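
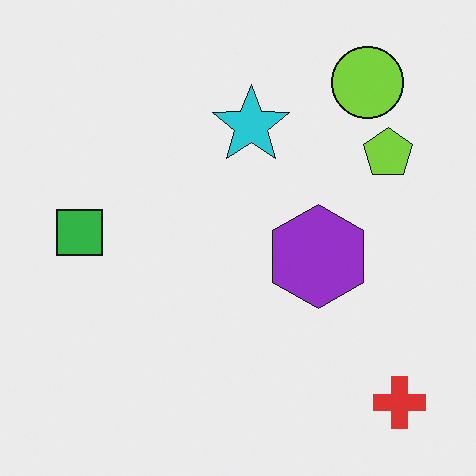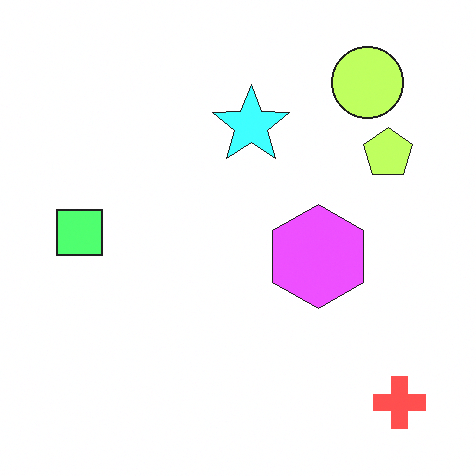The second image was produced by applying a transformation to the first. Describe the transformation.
The image was substantially brightened.

Every pixel — background and shapes alike — is uniformly brightened.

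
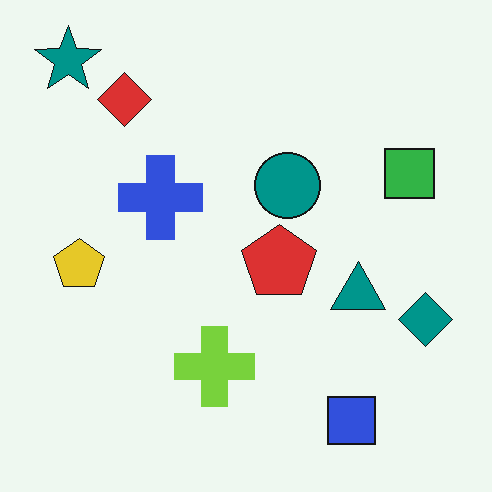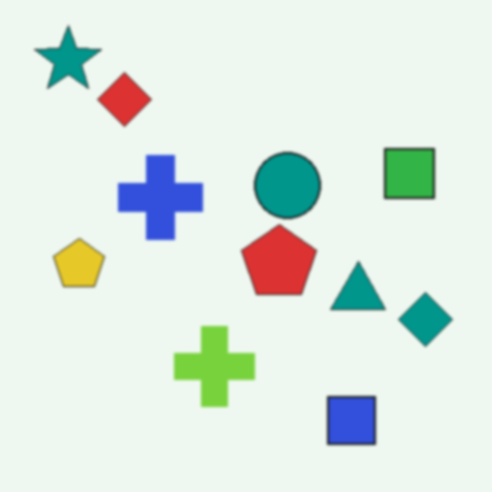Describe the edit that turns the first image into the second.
Lightly blurred.

Shape edges and outlines are uniformly softened across the whole image.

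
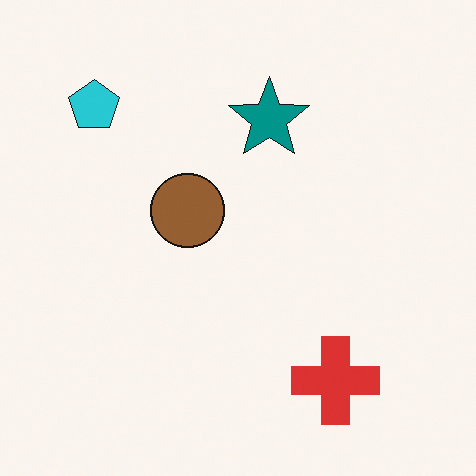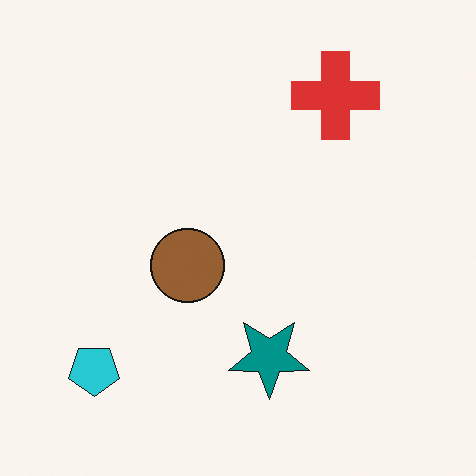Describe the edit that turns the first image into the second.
The image was flipped vertically (top ↔ bottom).

The red cross is in the bottom-right of the first image and the top-right of the second — shapes on opposite sides of the horizontal midline have swapped in a mirror flip.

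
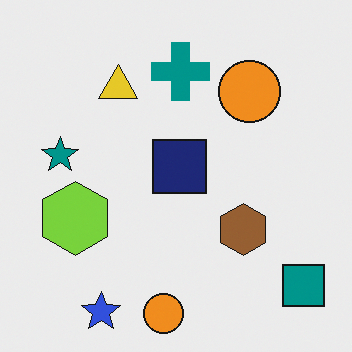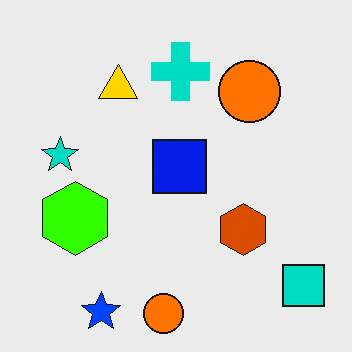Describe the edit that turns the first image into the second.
Heavily oversaturated.

All colors are more vivid — a global saturation change.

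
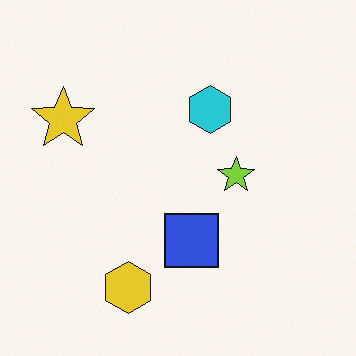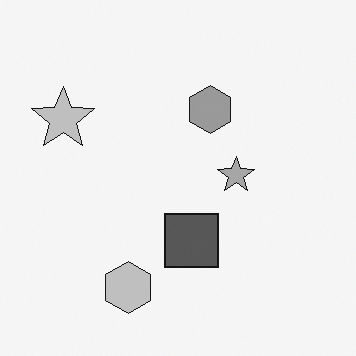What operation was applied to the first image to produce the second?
The transformation is: converted to grayscale.

All color is removed — every shape is now a shade of grey.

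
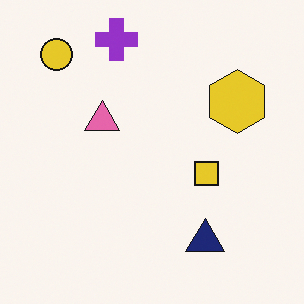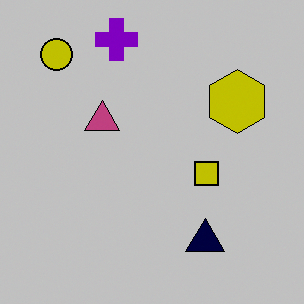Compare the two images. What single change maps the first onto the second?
The second image is the first heavily posterized to just a handful of flat colors.

Each flat color has snapped to a coarser quantized level — most visibly, the near-white background has dropped to a flat grey.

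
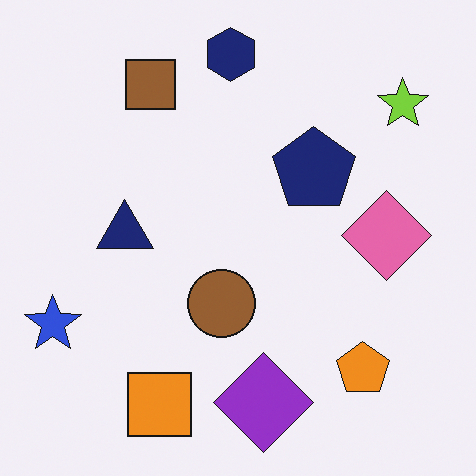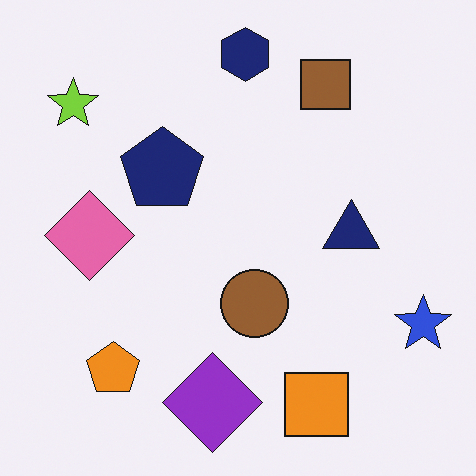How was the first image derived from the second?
Flipped horizontally (left ↔ right).

The blue star is in the bottom-right of the second image and the bottom-left of the first — shapes on opposite sides of the vertical midline have swapped in a mirror flip.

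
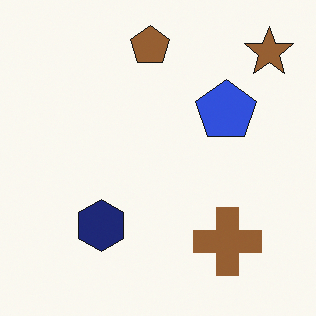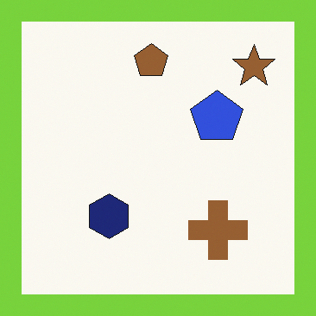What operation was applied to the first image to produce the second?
The transformation is: framed with a lime border.

A solid lime frame runs around the edge of the second image, with the content slightly shrunk inside it.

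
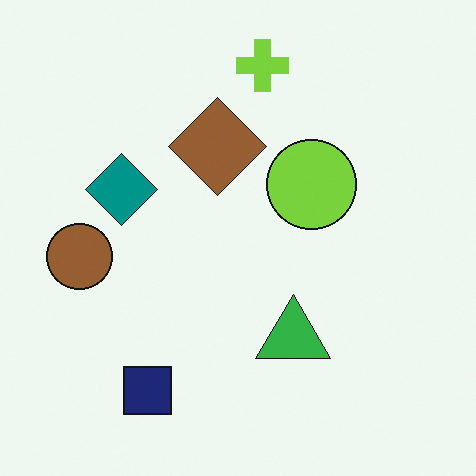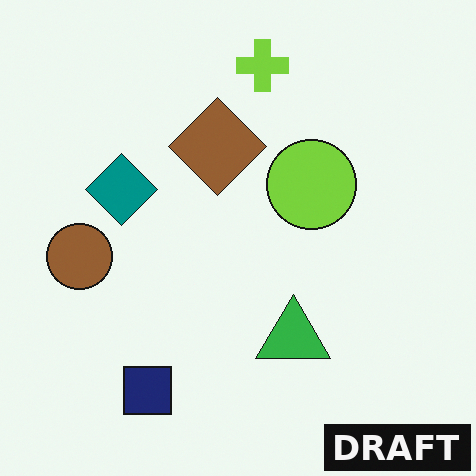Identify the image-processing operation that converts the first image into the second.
Watermarked with the text "DRAFT" in the lower-right corner.

A dark label reading "DRAFT" appears in the lower-right corner.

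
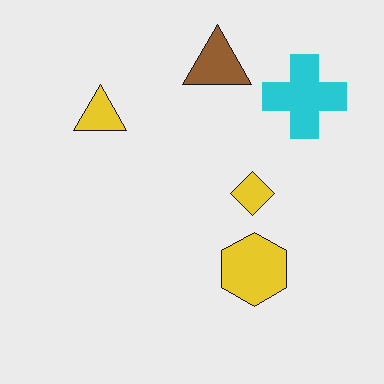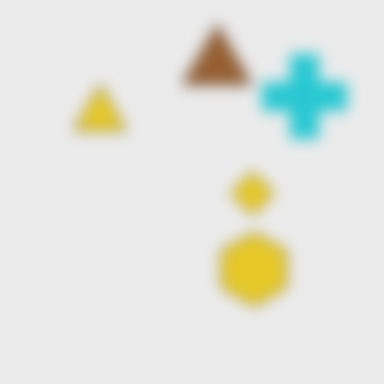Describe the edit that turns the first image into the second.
It was heavily blurred.

Shape edges and outlines are uniformly softened across the whole image.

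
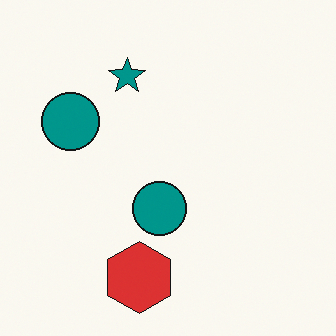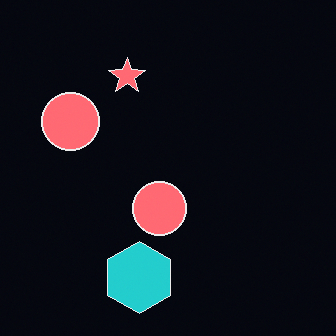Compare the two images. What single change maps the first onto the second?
The second image is the first color-inverted (negative).

The light background has become dark and every shape's color is its complement — a photographic negative.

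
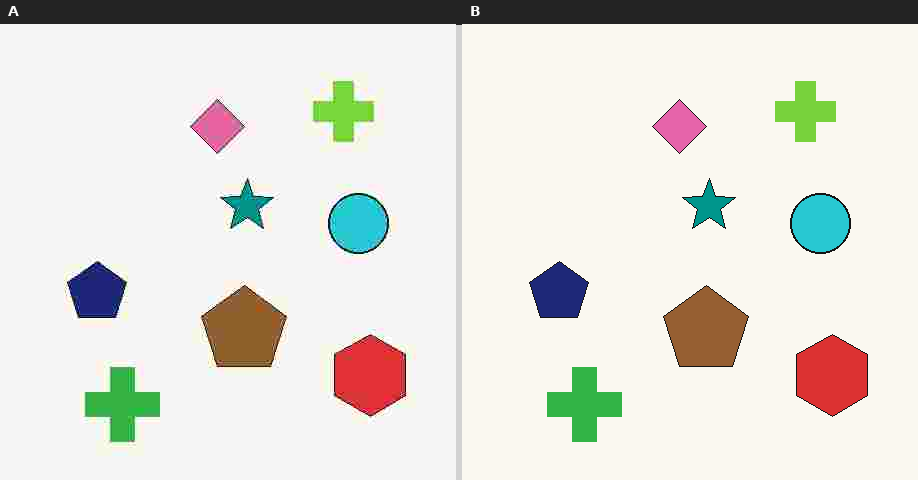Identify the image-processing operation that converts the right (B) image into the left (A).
The left (A) image is the right (B) heavily JPEG-compressed with obvious blocking artifacts.

Blocky 8×8 compression artifacts appear around shape edges and the flat background shows ringing — characteristic JPEG degradation.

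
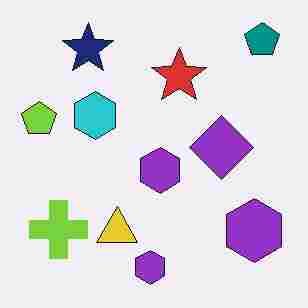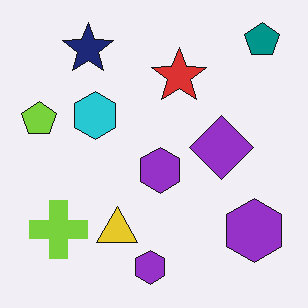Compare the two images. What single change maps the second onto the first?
The first image is the second degraded with heavy JPEG compression.

Blocky 8×8 compression artifacts appear around shape edges and the flat background shows ringing — characteristic JPEG degradation.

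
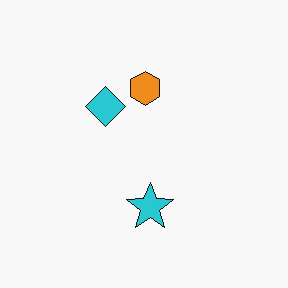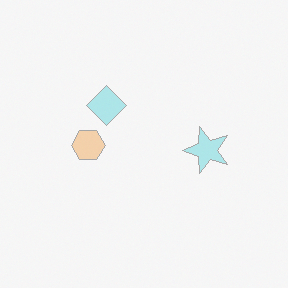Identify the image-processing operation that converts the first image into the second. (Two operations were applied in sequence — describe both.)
The transformation is: given much lower contrast, then transposed (reflected across the top-left ↔ bottom-right diagonal).

Tones are pushed toward mid-grey across the whole image — a global contrast change. Shapes have swapped their row and column positions — what was in the top-right is now in the bottom-left — a diagonal reflection.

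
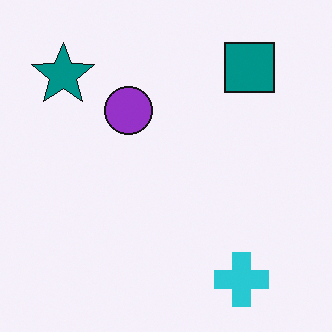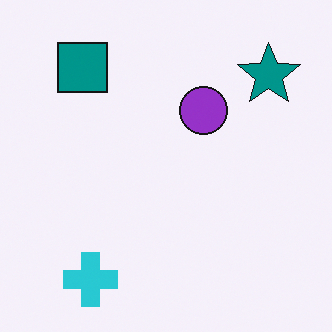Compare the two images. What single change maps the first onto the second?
It was flipped horizontally (left ↔ right).

The teal star is in the top-left of the first image and the top-right of the second — shapes on opposite sides of the vertical midline have swapped in a mirror flip.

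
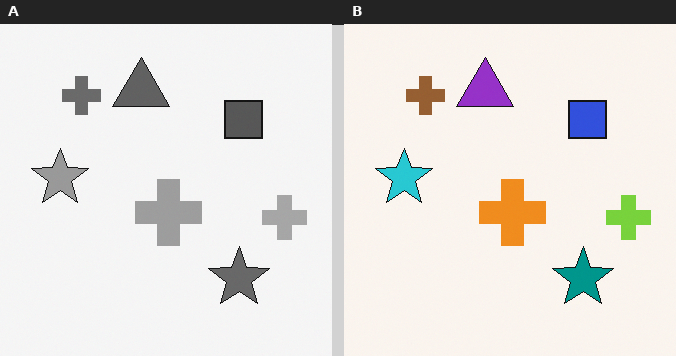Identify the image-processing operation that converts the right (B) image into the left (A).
The image was converted to grayscale.

All color is removed — every shape is now a shade of grey.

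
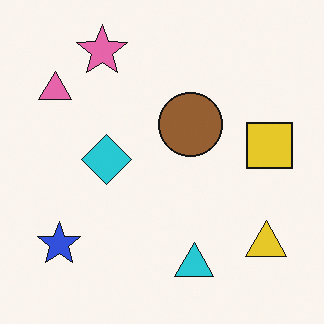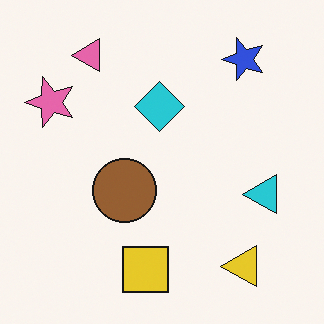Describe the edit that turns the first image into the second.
It was transposed (reflected across the top-left ↔ bottom-right diagonal).

Shapes have swapped their row and column positions — what was in the top-right is now in the bottom-left — a diagonal reflection.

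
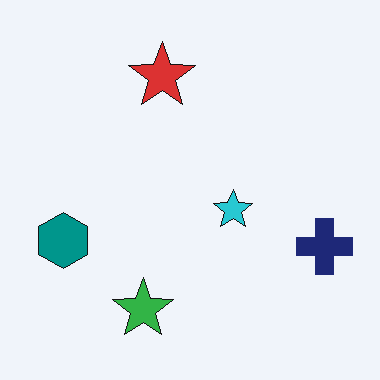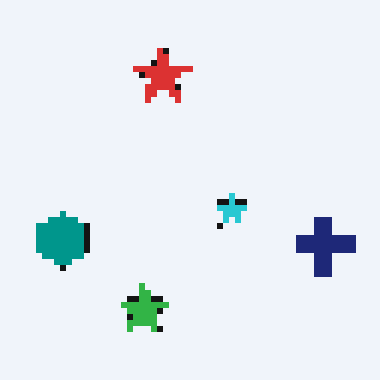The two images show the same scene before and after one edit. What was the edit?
It was moderately pixelated.

Shapes are reduced to large square blocks; fine edges and outlines are lost — a downscale-then-upscale (mosaic) effect.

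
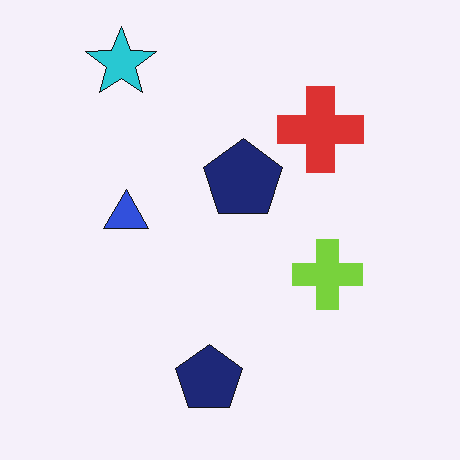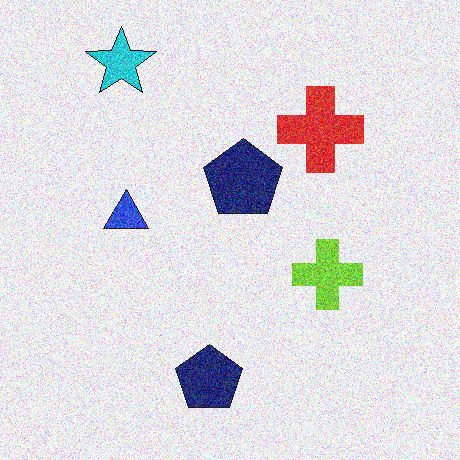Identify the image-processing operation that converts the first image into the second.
It was degraded with heavy additive noise.

Random speckle covers the whole image, including the flat background.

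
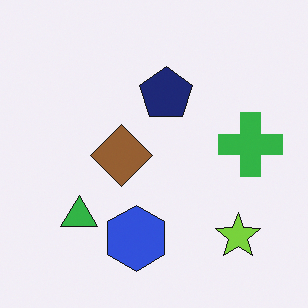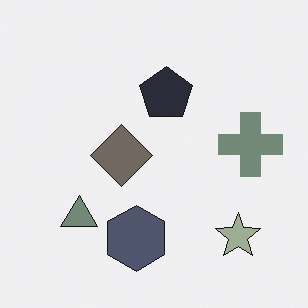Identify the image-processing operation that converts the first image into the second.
Heavily desaturated.

All colors are more muted and greyish — a global saturation change.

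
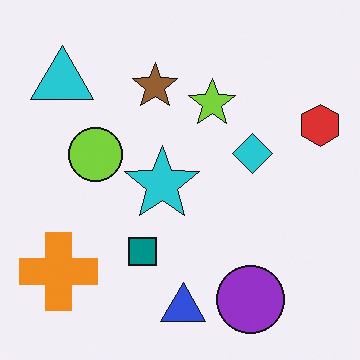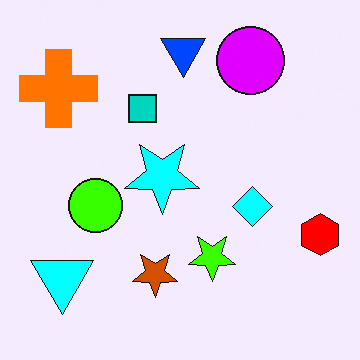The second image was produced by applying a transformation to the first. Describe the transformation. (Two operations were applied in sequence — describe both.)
The second image is the first flipped vertically (top ↔ bottom), then heavily oversaturated.

The blue triangle is in the bottom of the first image and the top of the second — shapes on opposite sides of the horizontal midline have swapped in a mirror flip. All colors are more vivid — a global saturation change.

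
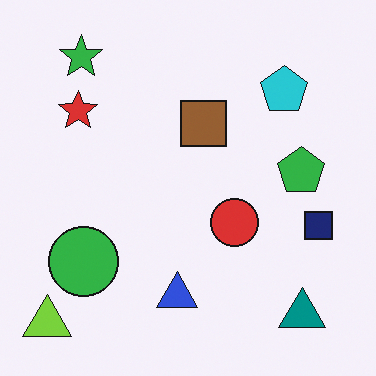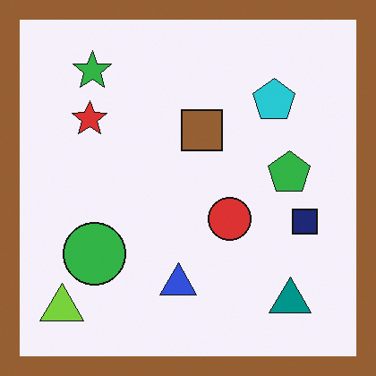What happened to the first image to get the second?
It was framed with a brown border.

A solid brown frame runs around the edge of the second image, with the content slightly shrunk inside it.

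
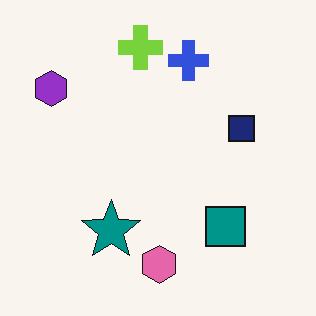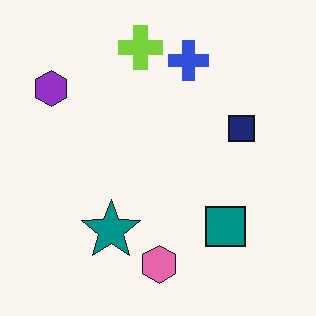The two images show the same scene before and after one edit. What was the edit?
The transformation is: given moderate JPEG compression.

Blocky 8×8 compression artifacts appear around shape edges and the flat background shows ringing — characteristic JPEG degradation.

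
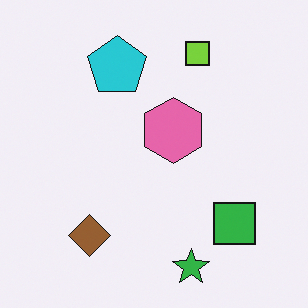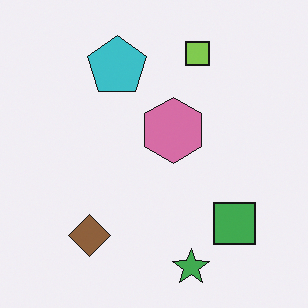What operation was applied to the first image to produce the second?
This is the original image slightly desaturated.

All colors are more muted and greyish — a global saturation change.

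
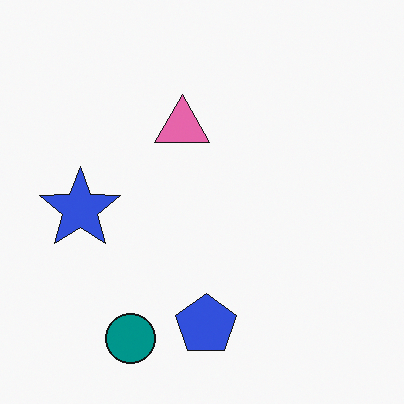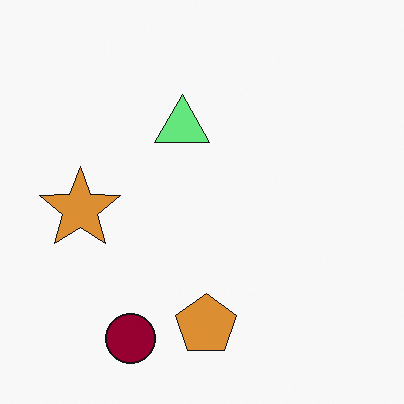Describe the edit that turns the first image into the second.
This is the original image hue-shifted through roughly half the color wheel.

Every shape's color has rotated by the same amount around the hue wheel — a uniform hue shift.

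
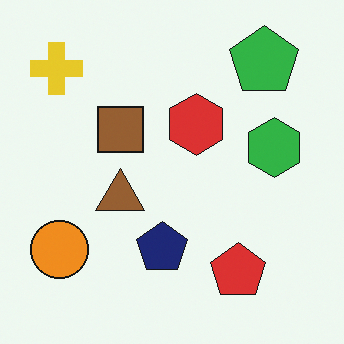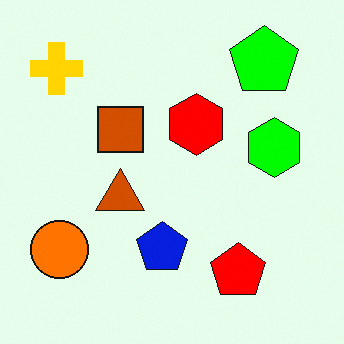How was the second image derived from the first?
The transformation is: heavily oversaturated.

All colors are more vivid — a global saturation change.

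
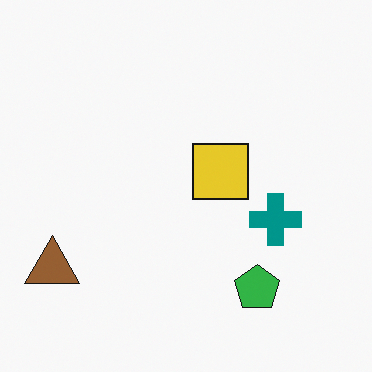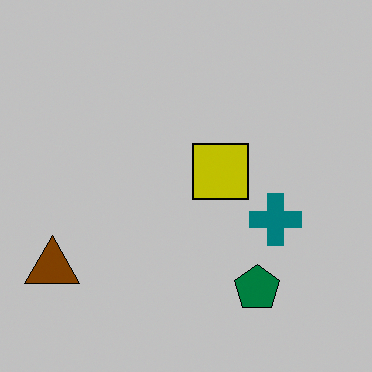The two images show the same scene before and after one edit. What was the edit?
This is the original image heavily posterized to just a handful of flat colors.

Each flat color has snapped to a coarser quantized level — most visibly, the near-white background has dropped to a flat grey.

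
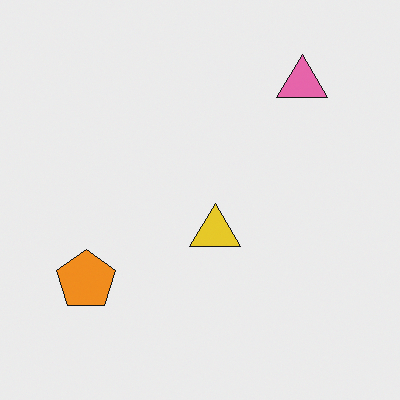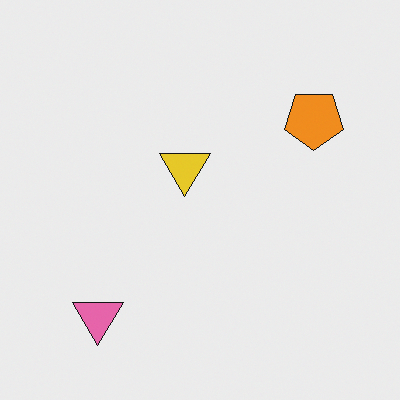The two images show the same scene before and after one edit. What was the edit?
It was rotated 180°.

The pink triangle sits in the top-right of the first image and the bottom-left of the second — consistent with a whole-image 180° rotation.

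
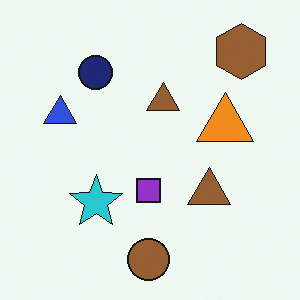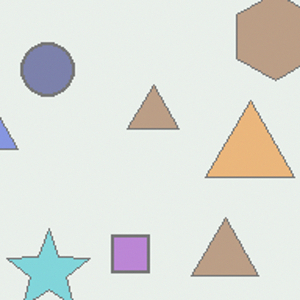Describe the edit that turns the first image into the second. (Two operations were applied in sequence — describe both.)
It was given much lower contrast, then cropped to a modestly smaller region and rescaled.

Tones are pushed toward mid-grey across the whole image — a global contrast change. The visible shapes are larger and the field of view is narrower; shapes near the original edges may be partly or wholly outside the frame — a crop-and-rescale.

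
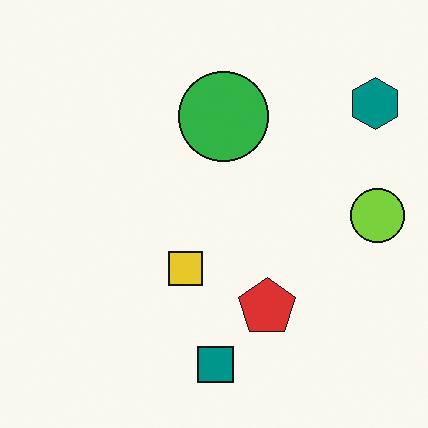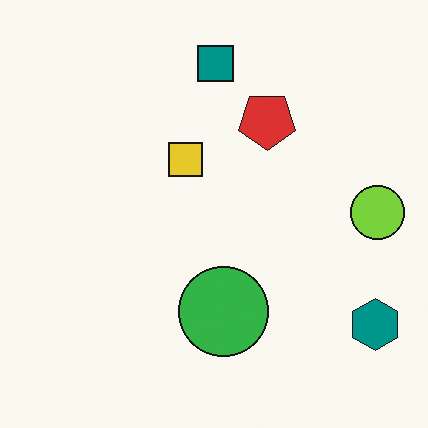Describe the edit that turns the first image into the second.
The second image is the first flipped vertically (top ↔ bottom).

The teal square is in the bottom of the first image and the top of the second — shapes on opposite sides of the horizontal midline have swapped in a mirror flip.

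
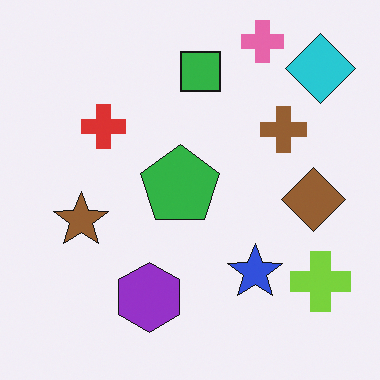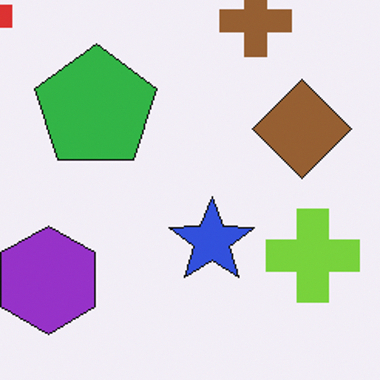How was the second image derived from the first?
This is the original image cropped slightly and scaled back up.

The visible shapes are larger and the field of view is narrower; shapes near the original edges may be partly or wholly outside the frame — a crop-and-rescale.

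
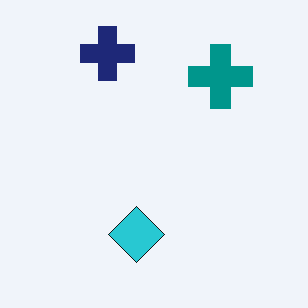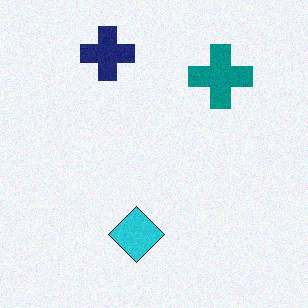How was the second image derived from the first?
This is the original image degraded with subtle gaussian noise.

Random speckle covers the whole image, including the flat background.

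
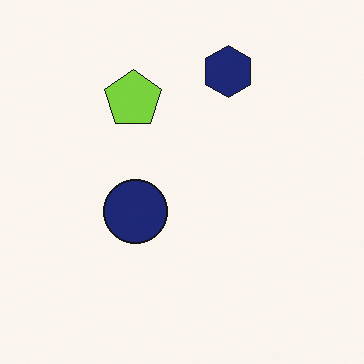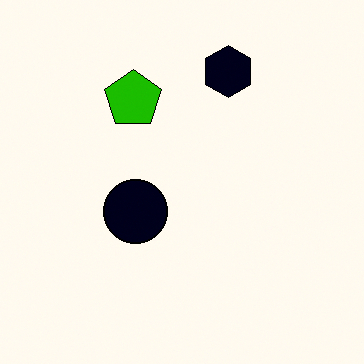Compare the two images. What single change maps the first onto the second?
The image was given much higher contrast.

Tones are pushed away from mid-grey across the whole image — a global contrast change.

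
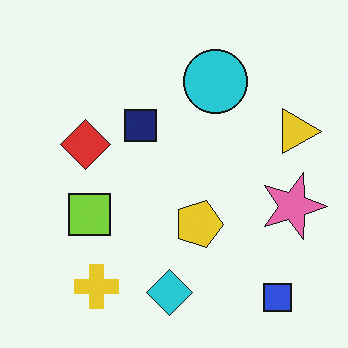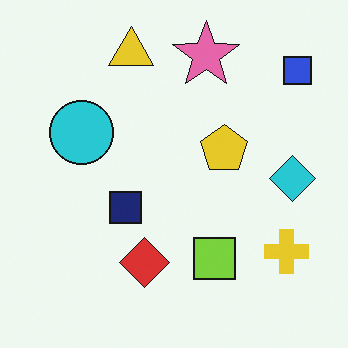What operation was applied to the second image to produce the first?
Rotated 90° clockwise.

The blue square sits in the top-right of the second image and the bottom-right of the first — consistent with a whole-image 90° clockwise rotation.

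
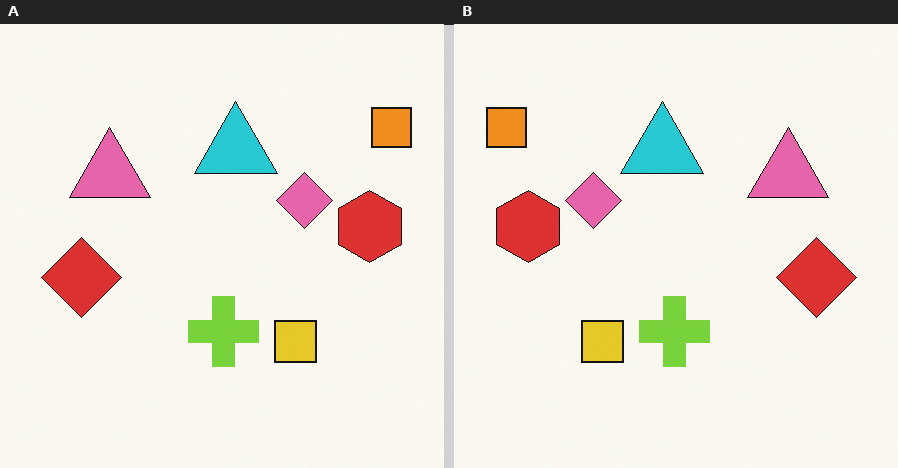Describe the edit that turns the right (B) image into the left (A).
The transformation is: flipped horizontally (left ↔ right).

The orange square is in the top-left of the right (B) image and the top-right of the left (A) — shapes on opposite sides of the vertical midline have swapped in a mirror flip.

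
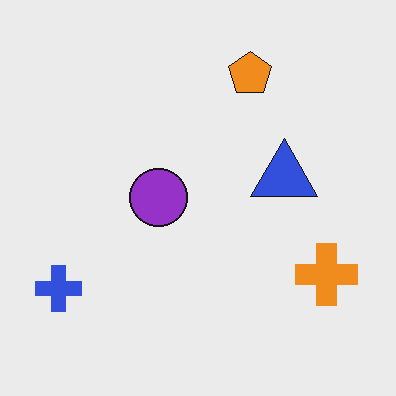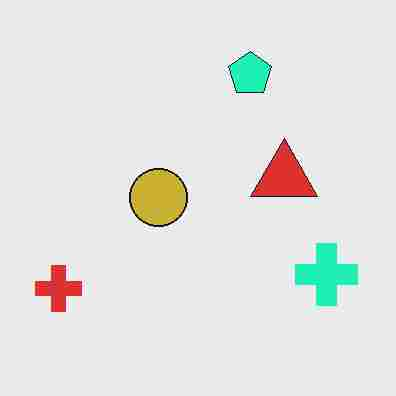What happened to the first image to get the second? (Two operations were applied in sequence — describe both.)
The image was hue-shifted through roughly a third of the color wheel, then heavily JPEG-compressed with obvious blocking artifacts.

Every shape's color has rotated by the same amount around the hue wheel — a uniform hue shift. Blocky 8×8 compression artifacts appear around shape edges and the flat background shows ringing — characteristic JPEG degradation.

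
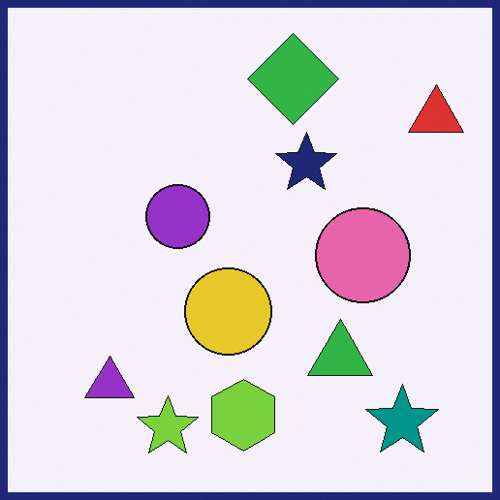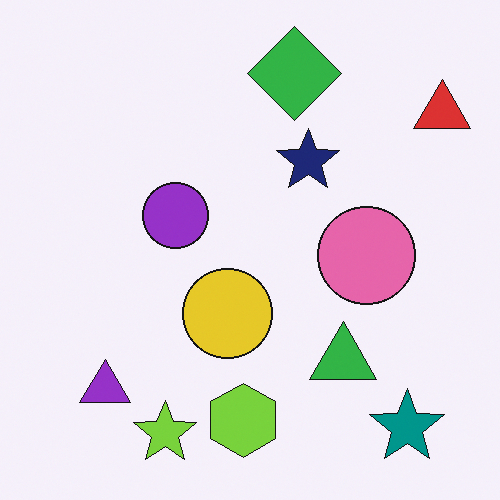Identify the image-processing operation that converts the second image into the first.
It was framed with a navy border.

A solid navy frame runs around the edge of the first image, with the content slightly shrunk inside it.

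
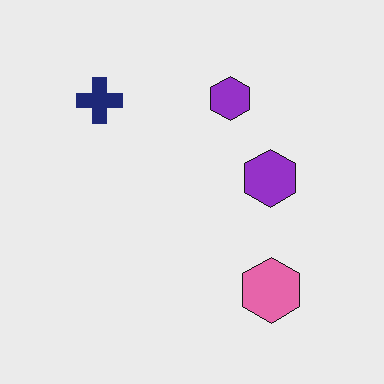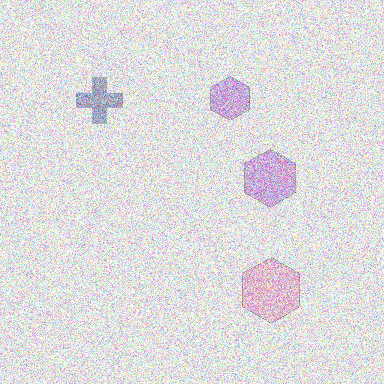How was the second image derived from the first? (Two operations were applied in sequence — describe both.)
The second image is the first washed out (contrast reduced), then degraded with a thick layer of grain.

Tones are pushed toward mid-grey across the whole image — a global contrast change. Random speckle covers the whole image, including the flat background.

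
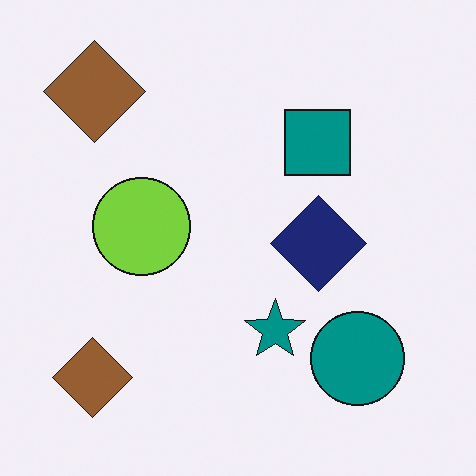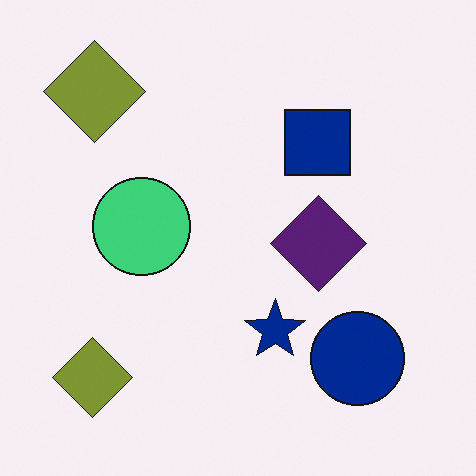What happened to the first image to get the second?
It was hue-shifted slightly.

Every shape's color has rotated by the same amount around the hue wheel — a uniform hue shift.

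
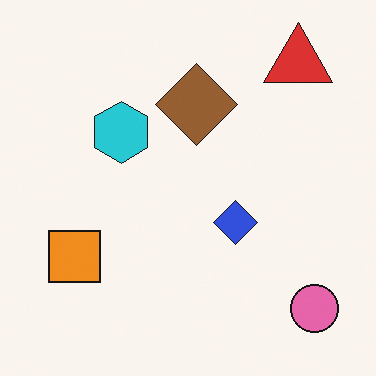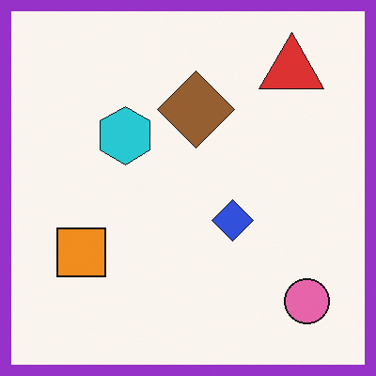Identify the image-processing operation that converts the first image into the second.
The second image is the first framed with a purple border.

A solid purple frame runs around the edge of the second image, with the content slightly shrunk inside it.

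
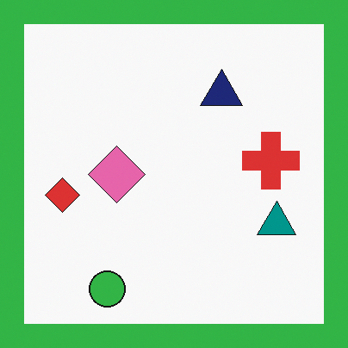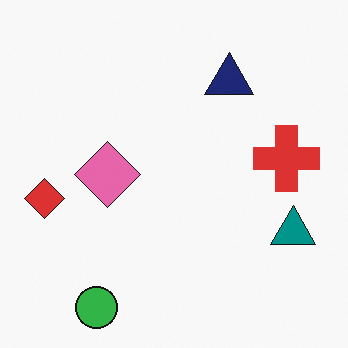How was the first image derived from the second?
The first image is the second framed with a green border.

A solid green frame runs around the edge of the first image, with the content slightly shrunk inside it.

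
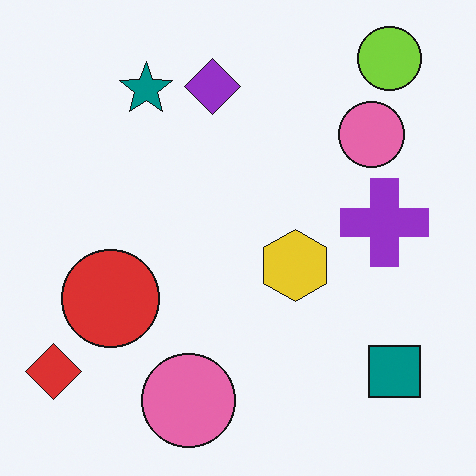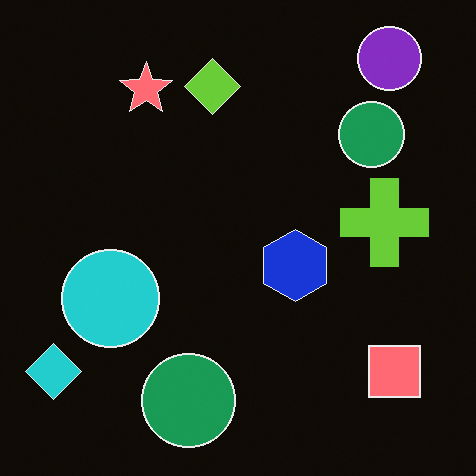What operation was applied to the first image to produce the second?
Color-inverted (negative).

The light background has become dark and every shape's color is its complement — a photographic negative.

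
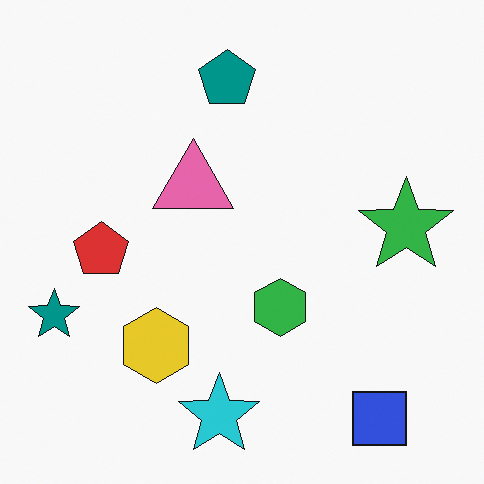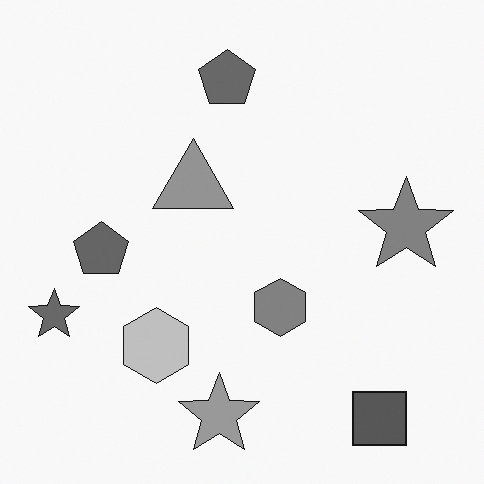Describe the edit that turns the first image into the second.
The second image is the first converted to grayscale.

All color is removed — every shape is now a shade of grey.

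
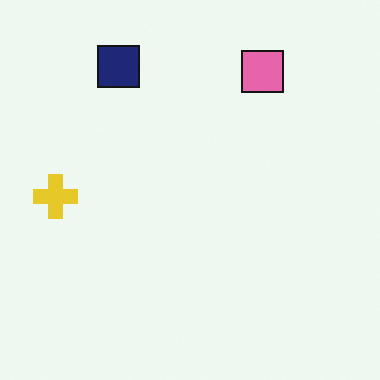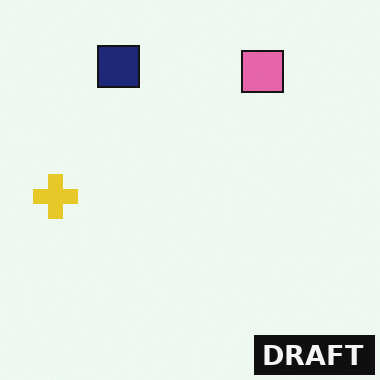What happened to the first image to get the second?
It was watermarked with the text "DRAFT" in the lower-right corner.

A dark label reading "DRAFT" appears in the lower-right corner.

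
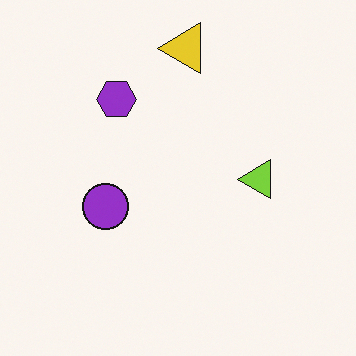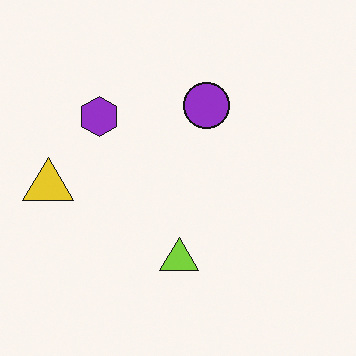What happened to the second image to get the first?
The first image is the second transposed (reflected across the top-left ↔ bottom-right diagonal).

Shapes have swapped their row and column positions — what was in the top-right is now in the bottom-left — a diagonal reflection.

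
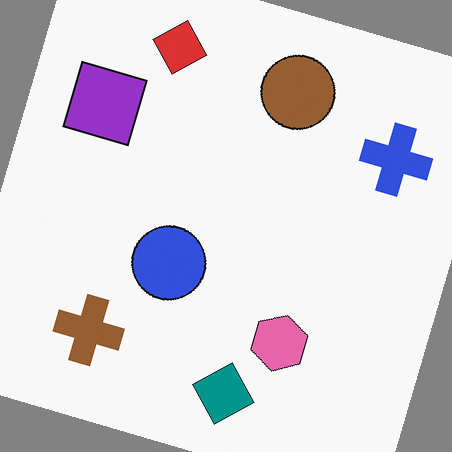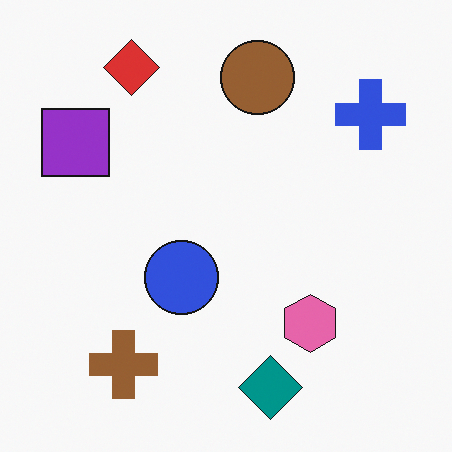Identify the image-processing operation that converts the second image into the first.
This is the original image rotated clockwise by a clearly visible amount.

Every shape is tilted by the same angle and the image corners show triangular fill wedges — a whole-image rotation by a non-right angle.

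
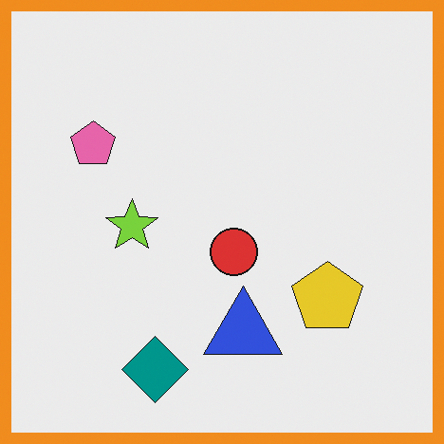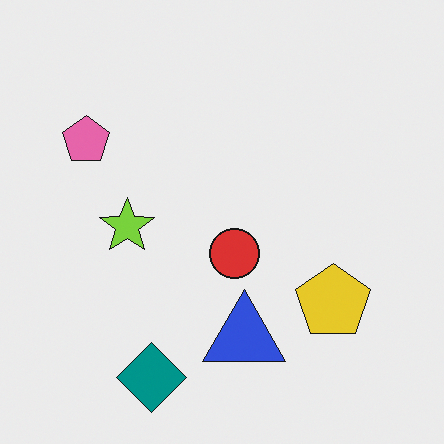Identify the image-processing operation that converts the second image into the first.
Framed with a orange border.

A solid orange frame runs around the edge of the first image, with the content slightly shrunk inside it.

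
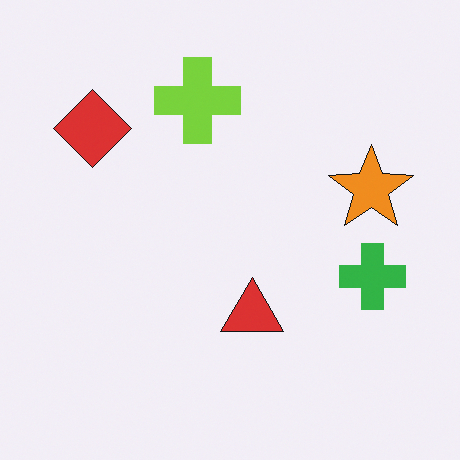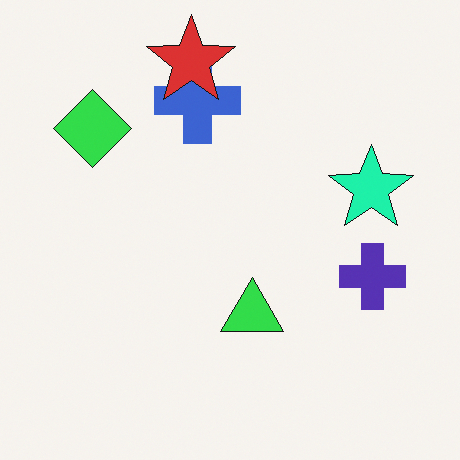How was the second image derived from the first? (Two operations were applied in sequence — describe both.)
The second image is the first hue-shifted by a moderate amount, then overlaid with an additional red star.

Every shape's color has rotated by the same amount around the hue wheel — a uniform hue shift. A red star appears in the second image that is absent from the first.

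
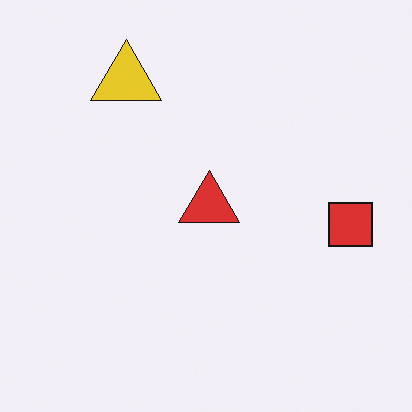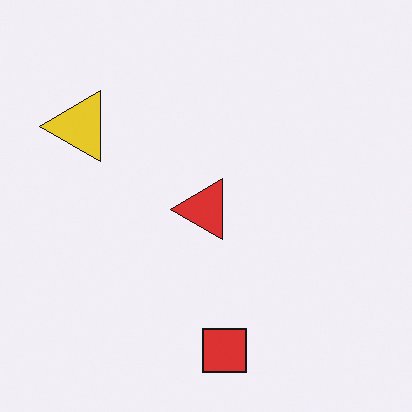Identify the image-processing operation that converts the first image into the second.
It was transposed (reflected across the top-left ↔ bottom-right diagonal).

Shapes have swapped their row and column positions — what was in the top-right is now in the bottom-left — a diagonal reflection.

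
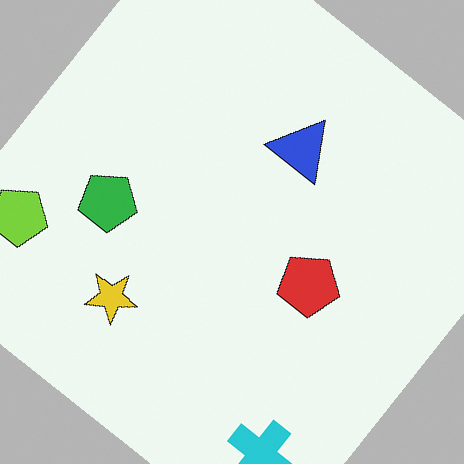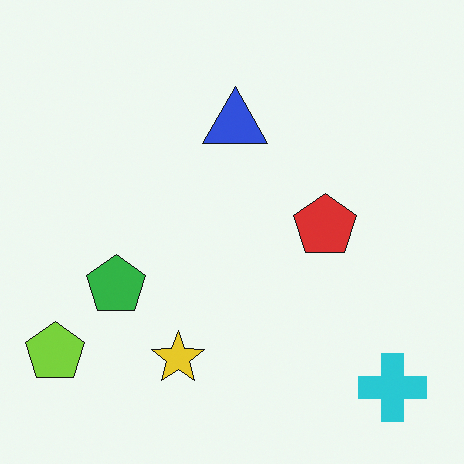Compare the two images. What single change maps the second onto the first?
This is the original image rotated clockwise by a large amount — several tens of degrees.

Every shape is tilted by the same angle and the image corners show triangular fill wedges — a whole-image rotation by a non-right angle.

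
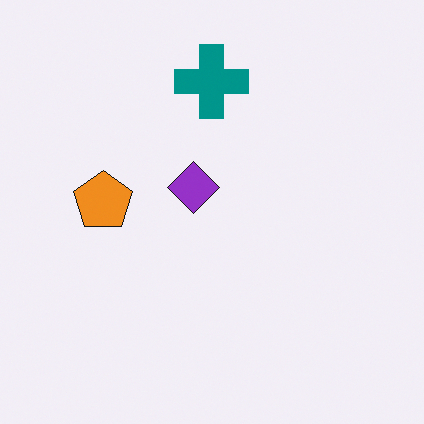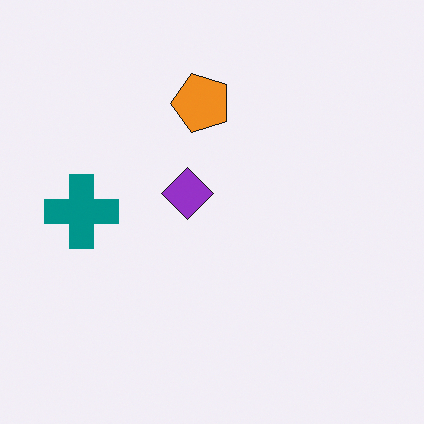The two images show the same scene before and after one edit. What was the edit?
Transposed (reflected across the top-left ↔ bottom-right diagonal).

Shapes have swapped their row and column positions — what was in the top-right is now in the bottom-left — a diagonal reflection.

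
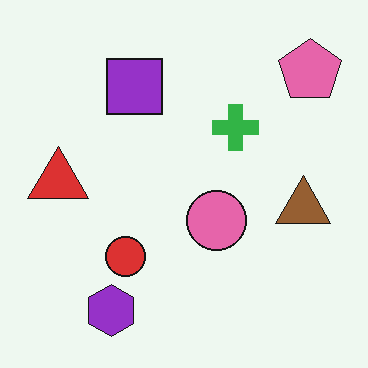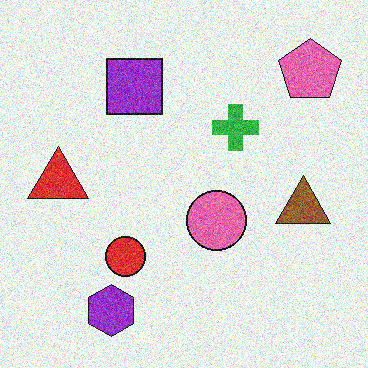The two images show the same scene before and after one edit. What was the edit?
Degraded with a thick layer of grain.

Random speckle covers the whole image, including the flat background.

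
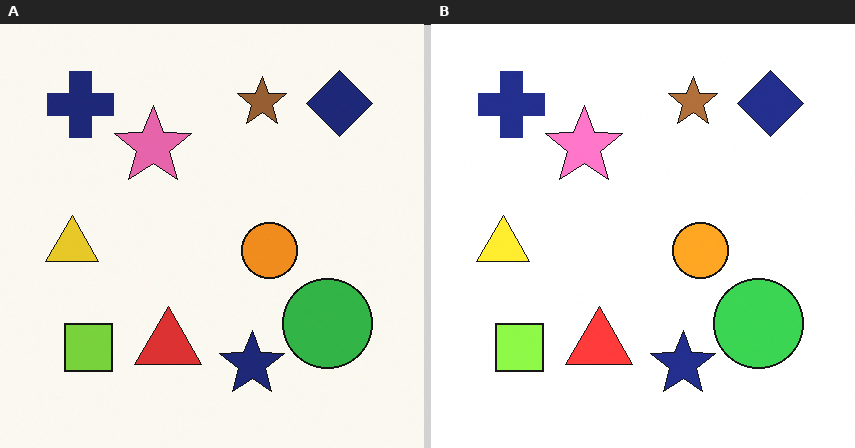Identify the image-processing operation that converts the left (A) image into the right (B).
The transformation is: slightly brightened.

Every pixel — background and shapes alike — is uniformly brightened.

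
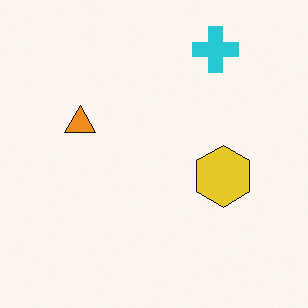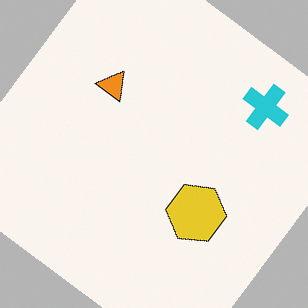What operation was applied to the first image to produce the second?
The image was rotated clockwise by a large amount — several tens of degrees.

Every shape is tilted by the same angle and the image corners show triangular fill wedges — a whole-image rotation by a non-right angle.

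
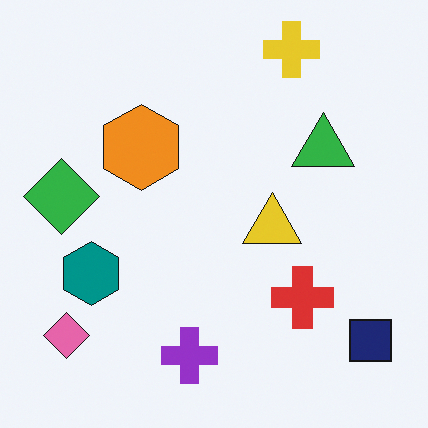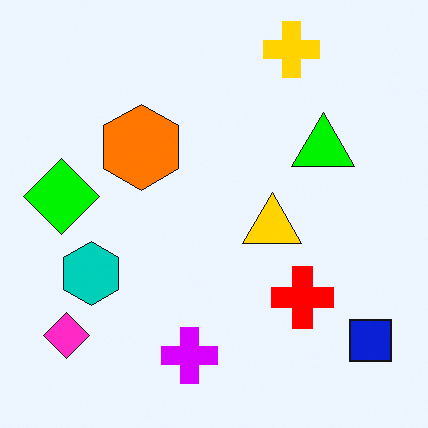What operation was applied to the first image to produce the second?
The image was heavily oversaturated.

All colors are more vivid — a global saturation change.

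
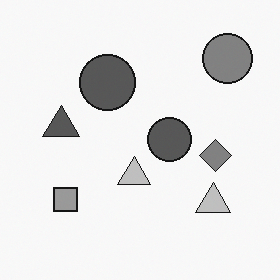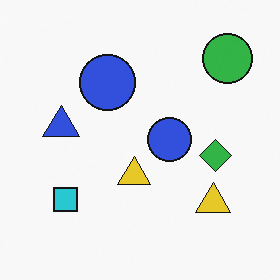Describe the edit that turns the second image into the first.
It was converted to grayscale.

All color is removed — every shape is now a shade of grey.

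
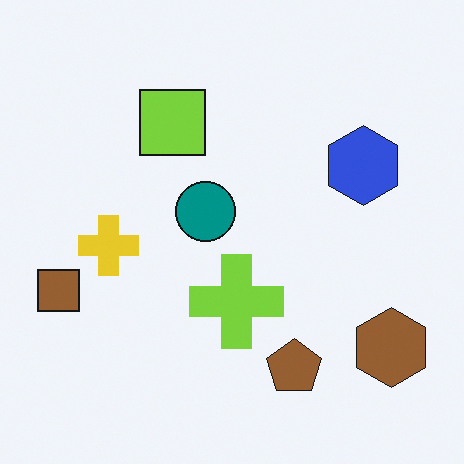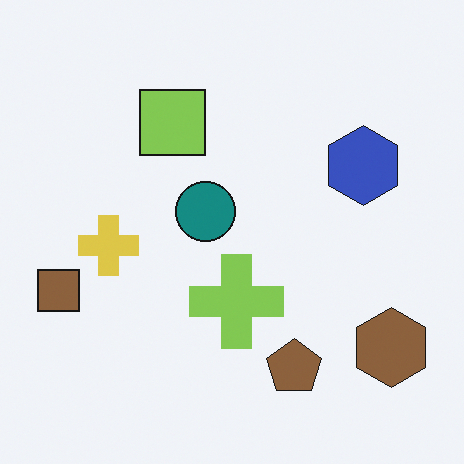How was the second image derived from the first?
This is the original image slightly desaturated.

All colors are more muted and greyish — a global saturation change.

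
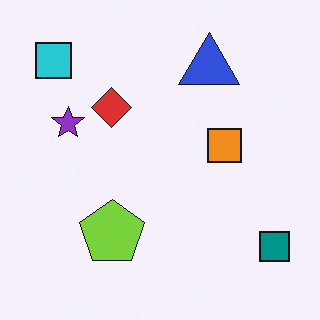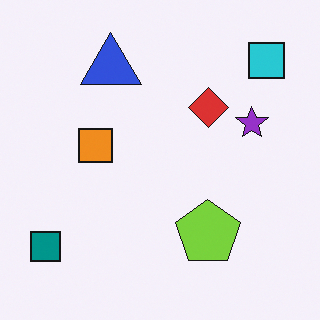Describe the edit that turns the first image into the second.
The image was flipped horizontally (left ↔ right).

The teal square is in the bottom-right of the first image and the bottom-left of the second — shapes on opposite sides of the vertical midline have swapped in a mirror flip.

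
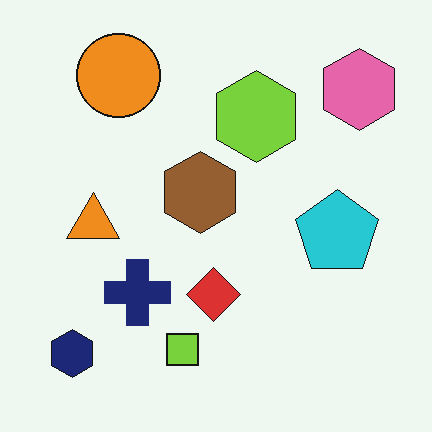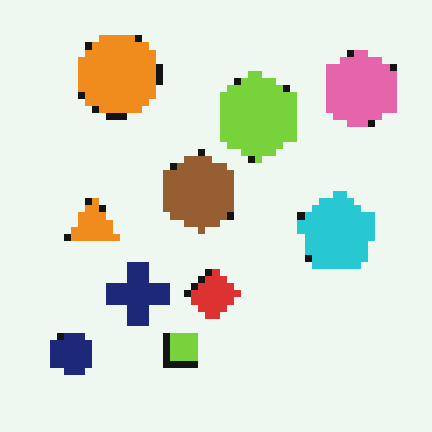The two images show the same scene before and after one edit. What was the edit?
The transformation is: moderately pixelated.

Shapes are reduced to large square blocks; fine edges and outlines are lost — a downscale-then-upscale (mosaic) effect.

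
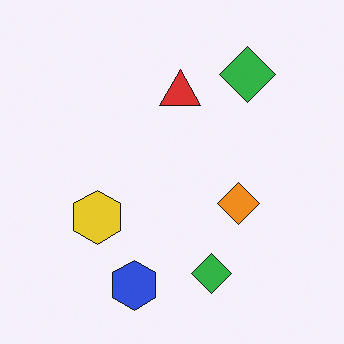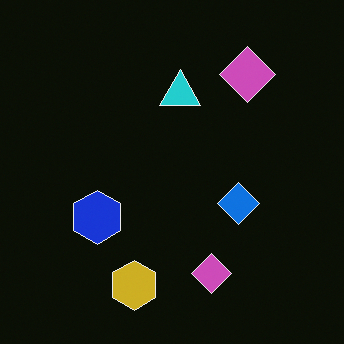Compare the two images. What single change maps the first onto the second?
It was color-inverted (negative).

The light background has become dark and every shape's color is its complement — a photographic negative.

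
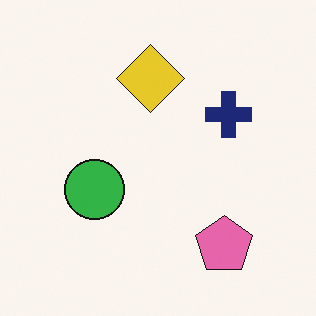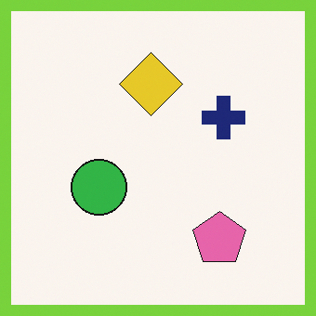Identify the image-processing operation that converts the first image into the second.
The transformation is: framed with a lime border.

A solid lime frame runs around the edge of the second image, with the content slightly shrunk inside it.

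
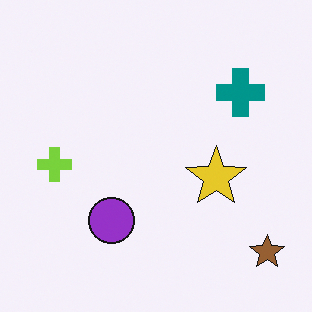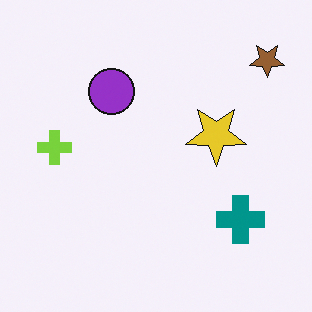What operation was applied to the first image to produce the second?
Flipped vertically (top ↔ bottom).

The brown star is in the bottom-right of the first image and the top-right of the second — shapes on opposite sides of the horizontal midline have swapped in a mirror flip.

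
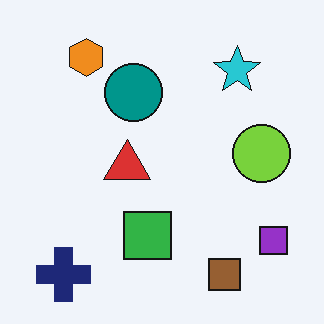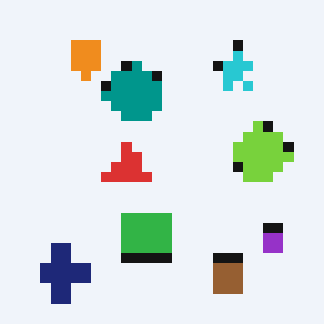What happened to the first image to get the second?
This is the original image coarsely pixelated.

Shapes are reduced to large square blocks; fine edges and outlines are lost — a downscale-then-upscale (mosaic) effect.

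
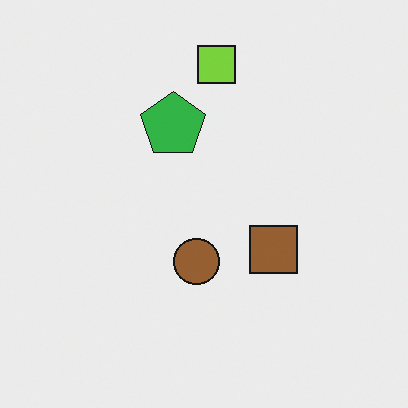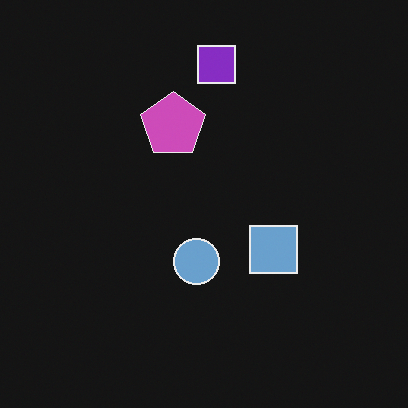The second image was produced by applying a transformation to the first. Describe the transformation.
The image was color-inverted (negative).

The light background has become dark and every shape's color is its complement — a photographic negative.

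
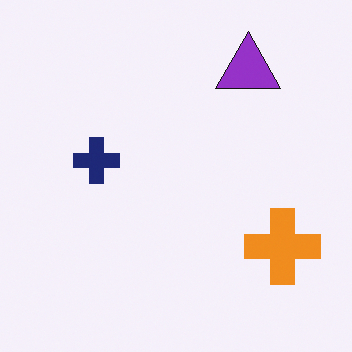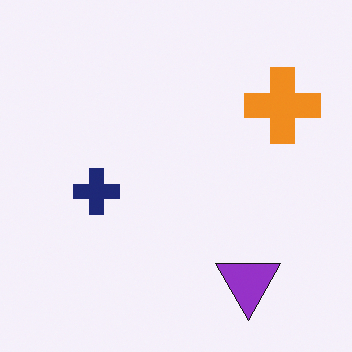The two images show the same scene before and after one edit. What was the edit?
The second image is the first flipped vertically (top ↔ bottom).

The purple triangle is in the top-right of the first image and the bottom-right of the second — shapes on opposite sides of the horizontal midline have swapped in a mirror flip.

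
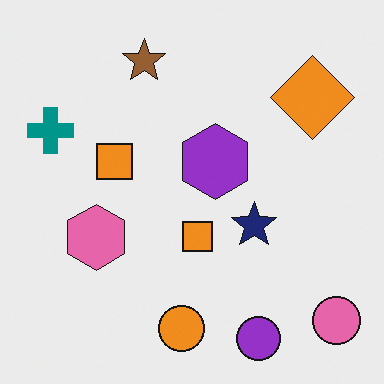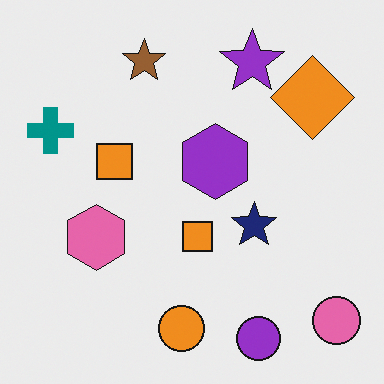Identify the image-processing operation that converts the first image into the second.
The second image is the first overlaid with an additional purple star.

A purple star appears in the second image that is absent from the first.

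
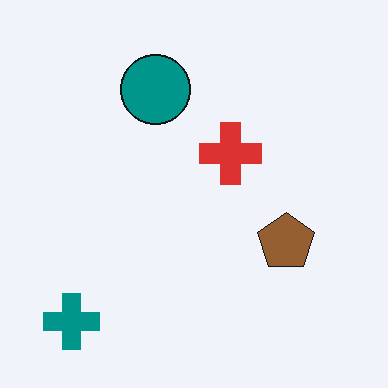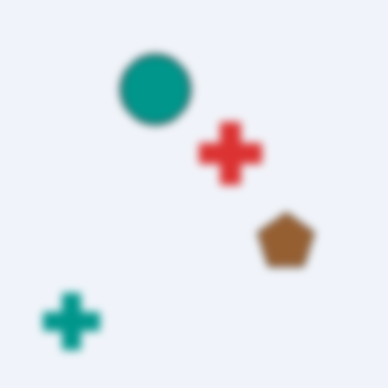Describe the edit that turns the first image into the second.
The transformation is: moderately blurred.

Shape edges and outlines are uniformly softened across the whole image.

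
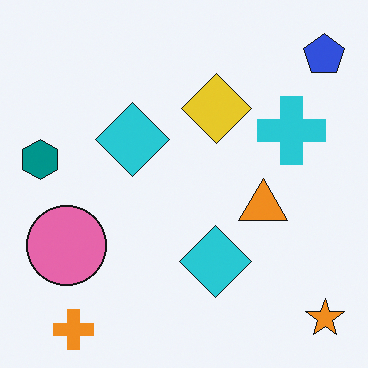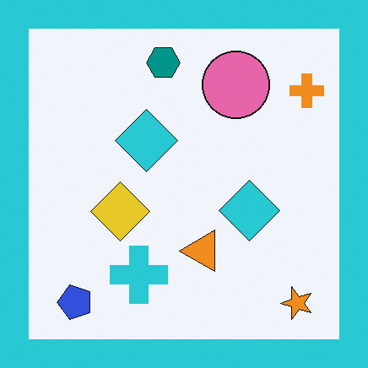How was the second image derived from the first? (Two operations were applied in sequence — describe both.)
The image was transposed (reflected across the top-left ↔ bottom-right diagonal), then framed with a cyan border.

Shapes have swapped their row and column positions — what was in the top-right is now in the bottom-left — a diagonal reflection. A solid cyan frame runs around the edge of the second image, with the content slightly shrunk inside it.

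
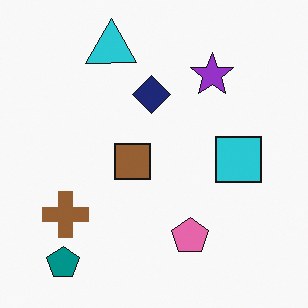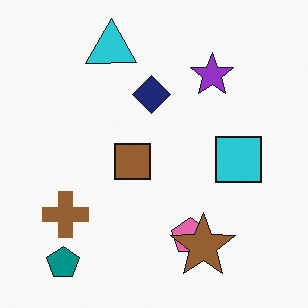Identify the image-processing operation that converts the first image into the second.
It was overlaid with an additional brown star.

A brown star appears in the second image that is absent from the first.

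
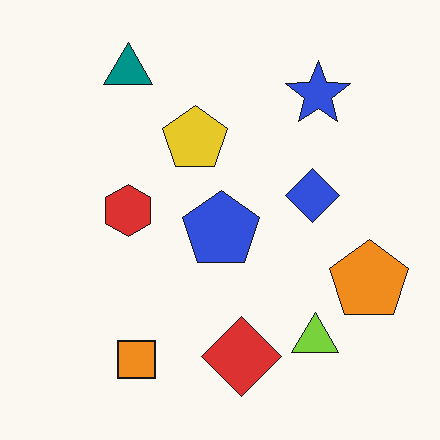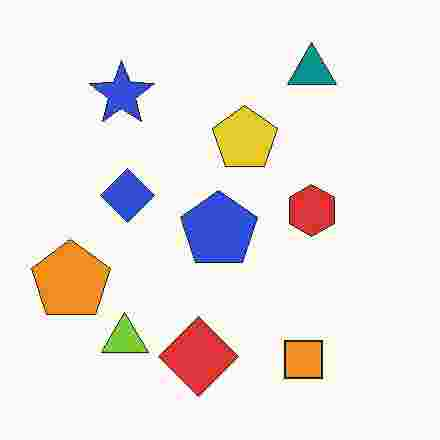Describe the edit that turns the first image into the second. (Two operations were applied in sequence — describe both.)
The transformation is: flipped horizontally (left ↔ right), then degraded with heavy JPEG compression.

The orange pentagon is in the right of the first image and the left of the second — shapes on opposite sides of the vertical midline have swapped in a mirror flip. Blocky 8×8 compression artifacts appear around shape edges and the flat background shows ringing — characteristic JPEG degradation.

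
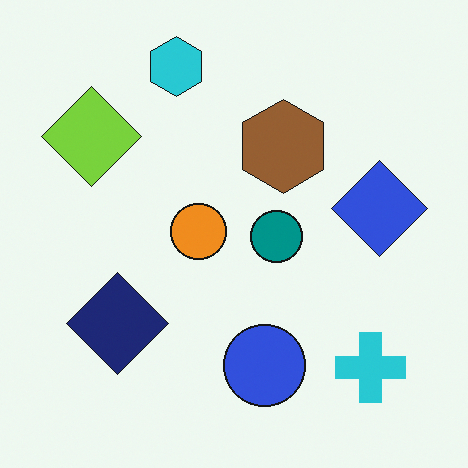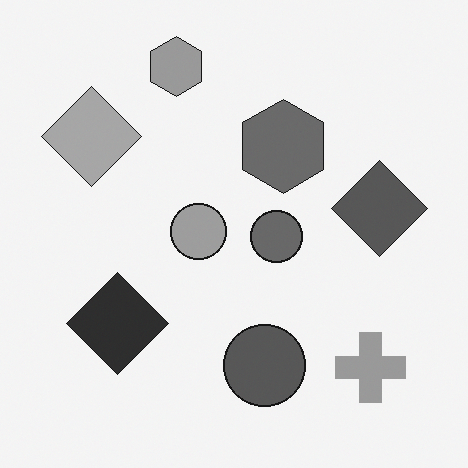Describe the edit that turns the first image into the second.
It was converted to grayscale.

All color is removed — every shape is now a shade of grey.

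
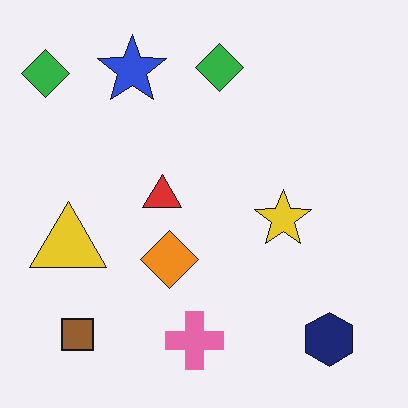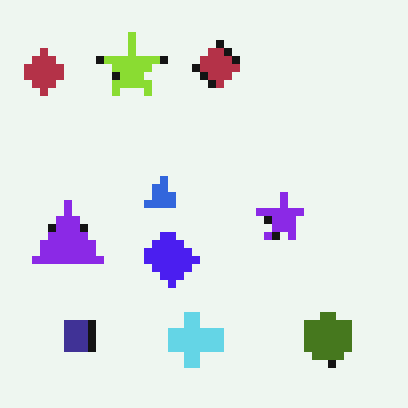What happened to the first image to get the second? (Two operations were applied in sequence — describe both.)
Moderately pixelated, then hue-shifted through roughly half the color wheel.

Shapes are reduced to large square blocks; fine edges and outlines are lost — a downscale-then-upscale (mosaic) effect. Every shape's color has rotated by the same amount around the hue wheel — a uniform hue shift.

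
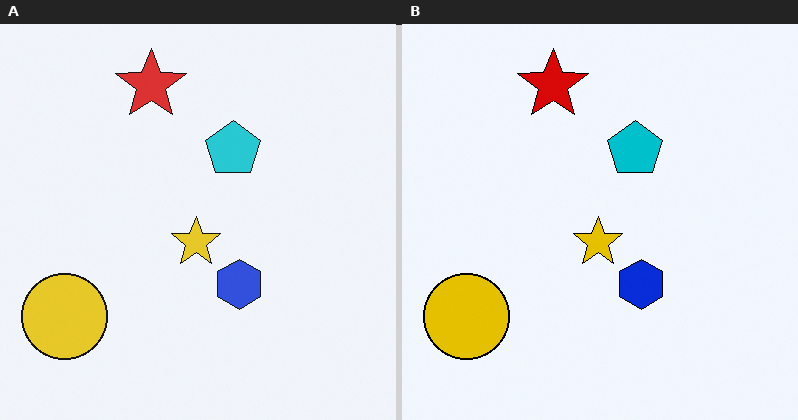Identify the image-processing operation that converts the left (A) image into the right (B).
It was given slightly increased contrast.

Tones are pushed away from mid-grey across the whole image — a global contrast change.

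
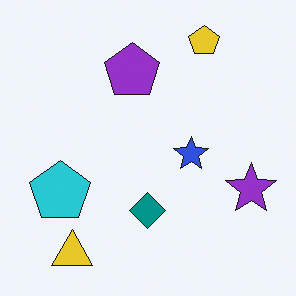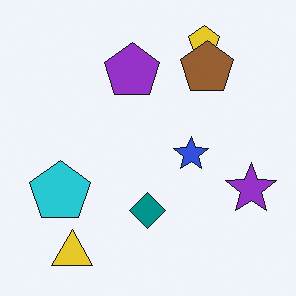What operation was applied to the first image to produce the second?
The second image is the first overlaid with an additional brown pentagon.

A brown pentagon appears in the second image that is absent from the first.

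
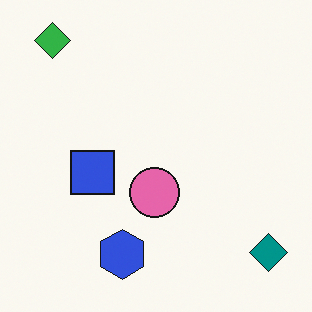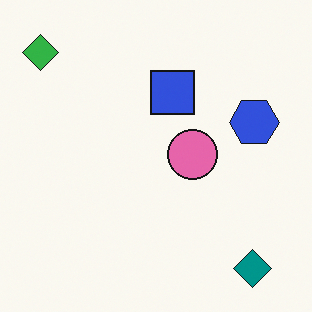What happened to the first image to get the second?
This is the original image transposed (reflected across the top-left ↔ bottom-right diagonal).

Shapes have swapped their row and column positions — what was in the top-right is now in the bottom-left — a diagonal reflection.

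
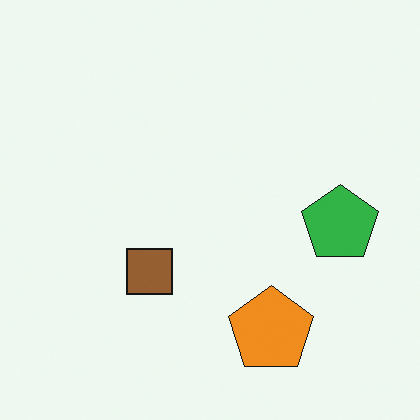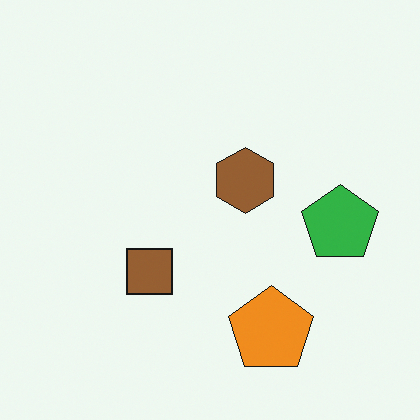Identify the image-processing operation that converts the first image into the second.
Overlaid with an additional brown hexagon.

A brown hexagon appears in the second image that is absent from the first.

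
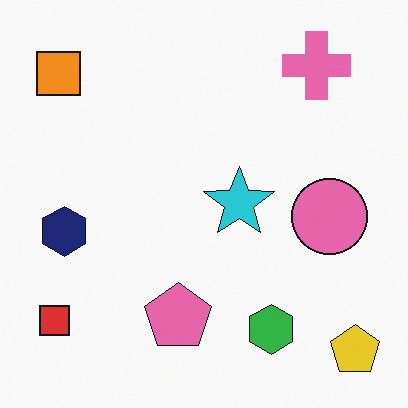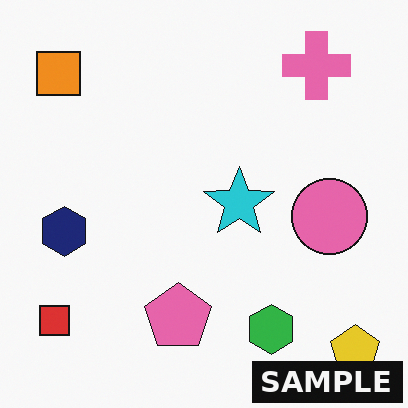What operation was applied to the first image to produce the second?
The image was watermarked with the text "SAMPLE" in the lower-right corner.

A dark label reading "SAMPLE" appears in the lower-right corner.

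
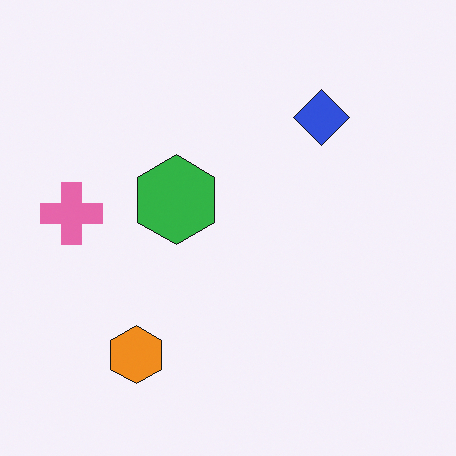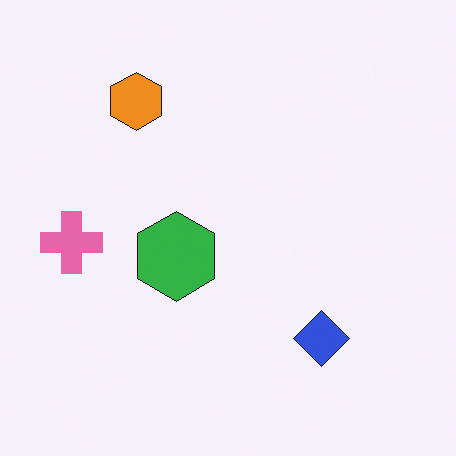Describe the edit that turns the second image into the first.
It was flipped vertically (top ↔ bottom).

The orange hexagon is in the top-left of the second image and the bottom-left of the first — shapes on opposite sides of the horizontal midline have swapped in a mirror flip.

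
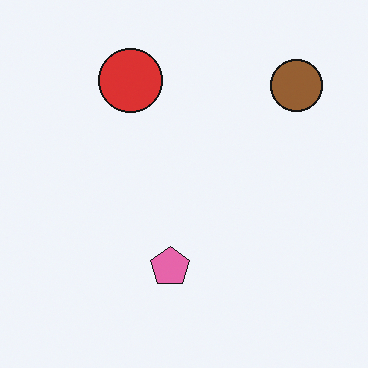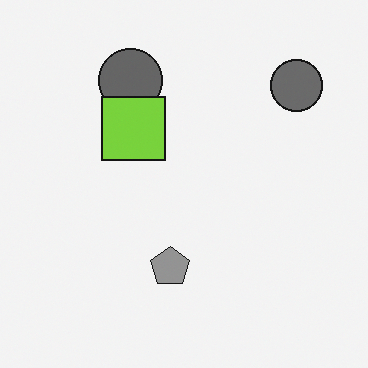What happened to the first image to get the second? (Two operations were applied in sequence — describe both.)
It was converted to grayscale, then overlaid with an additional lime square.

All color is removed — every shape is now a shade of grey. A lime square appears in the second image that is absent from the first.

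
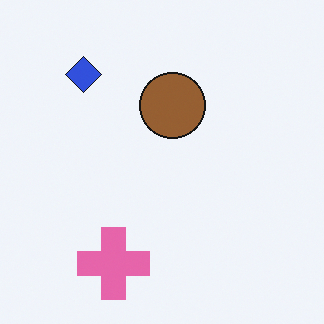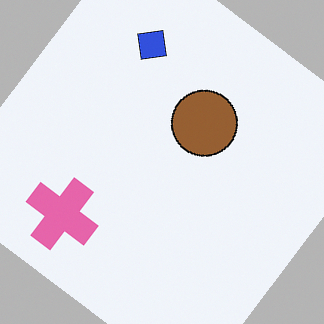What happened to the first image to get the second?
The image was rotated clockwise by a large amount — several tens of degrees.

Every shape is tilted by the same angle and the image corners show triangular fill wedges — a whole-image rotation by a non-right angle.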